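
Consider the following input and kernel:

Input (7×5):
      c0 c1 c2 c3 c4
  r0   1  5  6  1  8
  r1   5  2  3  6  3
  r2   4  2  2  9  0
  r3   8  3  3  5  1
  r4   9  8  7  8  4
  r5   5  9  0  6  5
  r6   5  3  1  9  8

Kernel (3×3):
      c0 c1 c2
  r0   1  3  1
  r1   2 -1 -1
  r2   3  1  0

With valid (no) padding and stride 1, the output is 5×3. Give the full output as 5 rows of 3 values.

Output[0,0]: The receptive field on the input at this output position is [1 5 6 / 5 2 3 / 4 2 2]. Elementwise product with the kernel and sum: 1·1 + 5·3 + 6·1 + 5·2 + 2·-1 + 3·-1 + 4·3 + 2·1.

41 27 29
45 22 33
57 46 58
47 45 27
59 59 36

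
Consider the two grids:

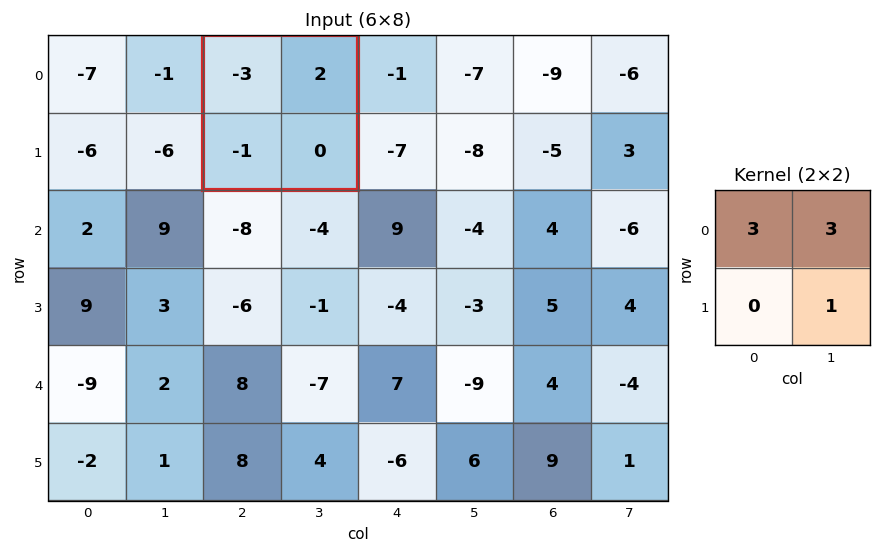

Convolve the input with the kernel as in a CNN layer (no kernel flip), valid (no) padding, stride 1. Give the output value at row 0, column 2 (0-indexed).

The receptive field on the input at this output position is [-3 2 / -1 0]. Elementwise product with the kernel and sum: -3·3 + 2·3 + 0·1.

-3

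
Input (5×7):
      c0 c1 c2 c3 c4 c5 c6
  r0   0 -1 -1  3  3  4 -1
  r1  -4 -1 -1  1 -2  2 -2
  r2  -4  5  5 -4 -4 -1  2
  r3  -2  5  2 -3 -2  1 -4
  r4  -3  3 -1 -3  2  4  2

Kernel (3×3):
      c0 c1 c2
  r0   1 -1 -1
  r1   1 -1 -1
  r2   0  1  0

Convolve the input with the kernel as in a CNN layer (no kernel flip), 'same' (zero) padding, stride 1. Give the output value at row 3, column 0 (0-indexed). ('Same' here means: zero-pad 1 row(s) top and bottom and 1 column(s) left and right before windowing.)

The receptive field on the zero-padded input at this output position is [0 -4 5 / 0 -2 5 / 0 -3 3]. Elementwise product with the kernel and sum: 0·1 + -4·-1 + 5·-1 + 0·1 + -2·-1 + 5·-1 + -3·1.

-7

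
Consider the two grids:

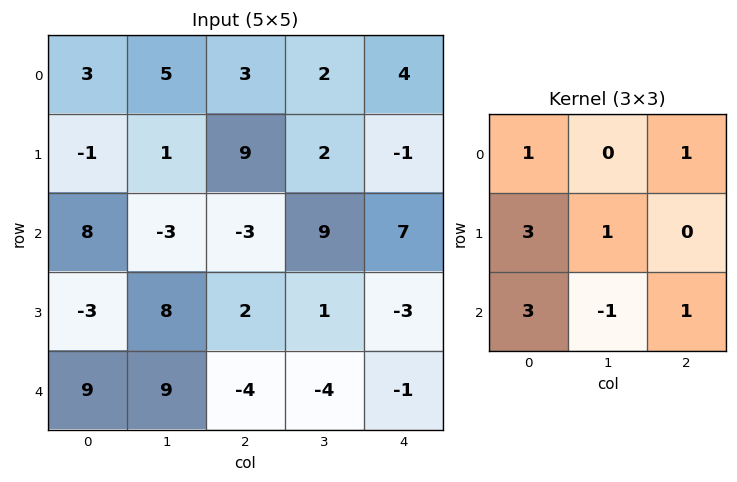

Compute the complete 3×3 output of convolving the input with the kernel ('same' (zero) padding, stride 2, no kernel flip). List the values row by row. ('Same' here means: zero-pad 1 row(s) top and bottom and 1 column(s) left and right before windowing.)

Output[0,0]: The receptive field on the zero-padded input at this output position is [0 0 0 / 0 3 5 / 0 -1 1]. Elementwise product with the kernel and sum: 0·1 + 0·1 + 0·3 + 3·1 + 0·3 + -1·-1 + 1·1.

5 14 17
20 14 42
17 32 -12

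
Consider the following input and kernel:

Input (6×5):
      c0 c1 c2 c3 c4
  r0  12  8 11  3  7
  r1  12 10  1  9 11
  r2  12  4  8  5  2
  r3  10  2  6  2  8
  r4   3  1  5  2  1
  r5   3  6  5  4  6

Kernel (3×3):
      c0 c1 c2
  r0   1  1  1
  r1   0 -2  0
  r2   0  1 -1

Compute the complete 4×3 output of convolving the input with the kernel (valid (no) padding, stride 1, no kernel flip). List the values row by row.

Output[0,0]: The receptive field on the input at this output position is [12 8 11 / 12 10 1 / 12 4 8]. Elementwise product with the kernel and sum: 12·1 + 8·1 + 11·1 + 10·-2 + 4·1 + 8·-1.

7 23 6
11 8 5
16 8 12
17 1 10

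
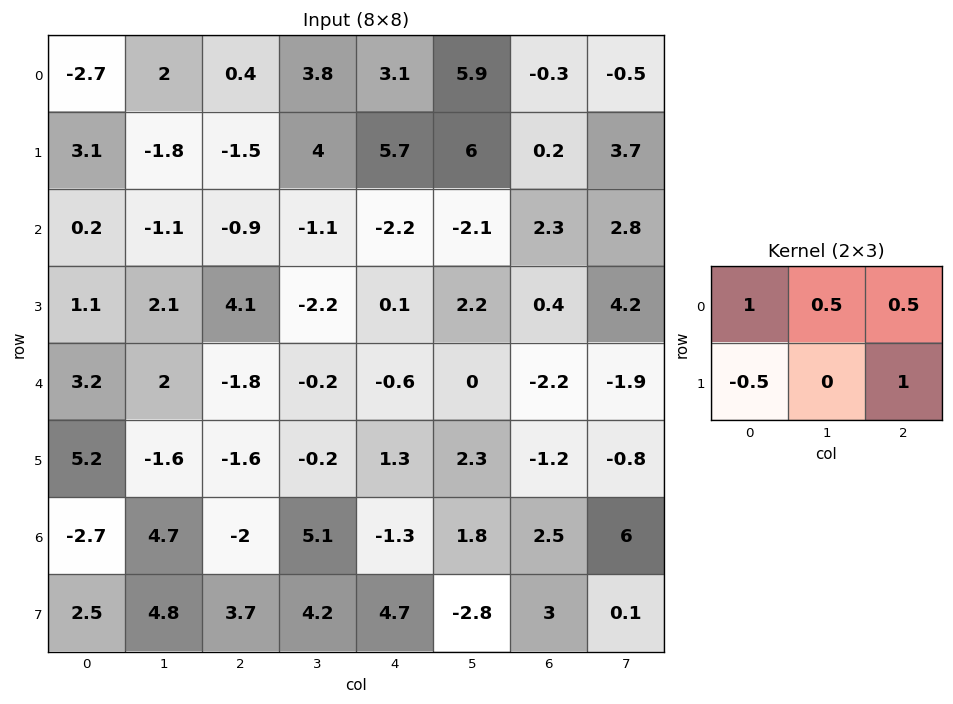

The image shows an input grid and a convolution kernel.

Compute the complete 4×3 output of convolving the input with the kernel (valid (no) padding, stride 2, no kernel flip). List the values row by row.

-4.55 10.3 3.25
2.75 -4.5 -1.75
-0.9 -0.1 -3.55
1.1 2.75 1.5

Output[0,0]: The receptive field on the input at this output position is [-2.7 2 0.4 / 3.1 -1.8 -1.5]. Elementwise product with the kernel and sum: -2.7·1 + 2·0.5 + 0.4·0.5 + 3.1·-0.5 + -1.5·1.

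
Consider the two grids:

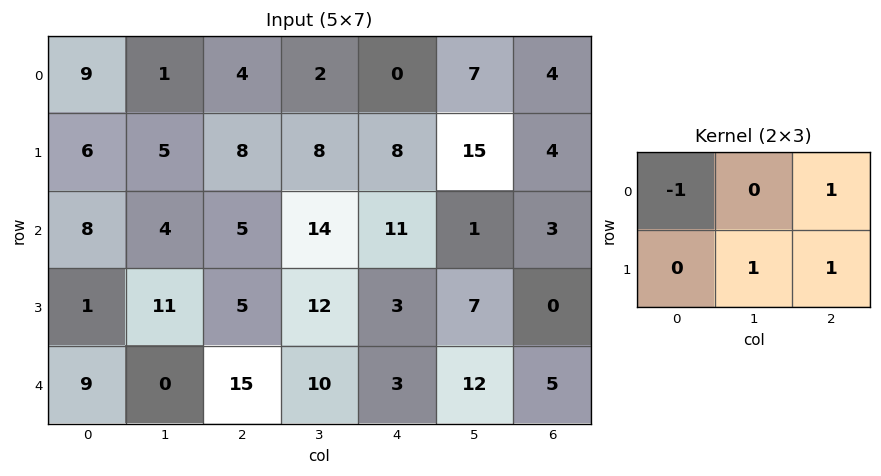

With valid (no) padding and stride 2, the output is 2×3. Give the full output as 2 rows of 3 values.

Output[0,0]: The receptive field on the input at this output position is [9 1 4 / 6 5 8]. Elementwise product with the kernel and sum: 9·-1 + 4·1 + 5·1 + 8·1.

8 12 23
13 21 -1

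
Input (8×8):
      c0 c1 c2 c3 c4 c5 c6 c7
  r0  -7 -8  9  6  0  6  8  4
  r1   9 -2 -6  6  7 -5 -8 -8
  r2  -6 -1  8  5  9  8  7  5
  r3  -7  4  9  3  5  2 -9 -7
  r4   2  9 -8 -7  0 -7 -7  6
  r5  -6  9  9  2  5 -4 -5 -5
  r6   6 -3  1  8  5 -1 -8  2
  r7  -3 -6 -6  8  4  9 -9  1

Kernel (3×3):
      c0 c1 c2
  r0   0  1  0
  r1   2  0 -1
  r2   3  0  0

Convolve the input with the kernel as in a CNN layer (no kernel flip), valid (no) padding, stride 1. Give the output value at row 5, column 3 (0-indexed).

The receptive field on the input at this output position is [2 5 -4 / 8 5 -1 / 8 4 9]. Elementwise product with the kernel and sum: 5·1 + 8·2 + -1·-1 + 8·3.

46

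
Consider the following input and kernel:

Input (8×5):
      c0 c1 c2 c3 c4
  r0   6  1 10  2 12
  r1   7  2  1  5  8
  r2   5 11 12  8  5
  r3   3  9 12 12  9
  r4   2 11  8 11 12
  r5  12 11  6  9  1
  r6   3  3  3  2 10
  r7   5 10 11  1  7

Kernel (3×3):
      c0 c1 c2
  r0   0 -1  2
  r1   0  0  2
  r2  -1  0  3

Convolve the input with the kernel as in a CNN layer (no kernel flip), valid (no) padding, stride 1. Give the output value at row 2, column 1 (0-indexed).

50

The receptive field on the input at this output position is [11 12 8 / 9 12 12 / 11 8 11]. Elementwise product with the kernel and sum: 12·-1 + 8·2 + 12·2 + 11·-1 + 11·3.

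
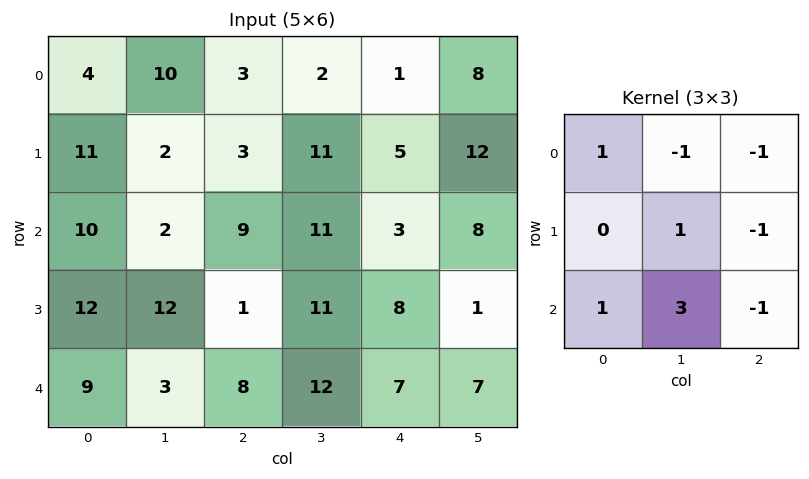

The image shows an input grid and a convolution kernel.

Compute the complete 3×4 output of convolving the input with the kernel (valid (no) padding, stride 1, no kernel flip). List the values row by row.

-3 15 45 -2
46 -10 21 23
20 -13 35 33

Output[0,0]: The receptive field on the input at this output position is [4 10 3 / 11 2 3 / 10 2 9]. Elementwise product with the kernel and sum: 4·1 + 10·-1 + 3·-1 + 2·1 + 3·-1 + 10·1 + 2·3 + 9·-1.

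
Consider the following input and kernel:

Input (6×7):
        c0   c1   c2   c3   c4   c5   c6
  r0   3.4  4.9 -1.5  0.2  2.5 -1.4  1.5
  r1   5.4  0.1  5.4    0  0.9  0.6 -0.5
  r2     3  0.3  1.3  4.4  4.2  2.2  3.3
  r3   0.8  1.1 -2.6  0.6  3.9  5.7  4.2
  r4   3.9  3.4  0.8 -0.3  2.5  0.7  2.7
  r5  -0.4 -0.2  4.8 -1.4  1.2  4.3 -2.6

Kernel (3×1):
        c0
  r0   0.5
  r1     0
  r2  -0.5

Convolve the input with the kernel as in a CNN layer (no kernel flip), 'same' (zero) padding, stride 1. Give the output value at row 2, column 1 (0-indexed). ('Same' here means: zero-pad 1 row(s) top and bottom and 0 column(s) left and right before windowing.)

-0.5

The receptive field on the zero-padded input at this output position is [0.1 / 0.3 / 1.1]. Elementwise product with the kernel and sum: 0.1·0.5 + 1.1·-0.5.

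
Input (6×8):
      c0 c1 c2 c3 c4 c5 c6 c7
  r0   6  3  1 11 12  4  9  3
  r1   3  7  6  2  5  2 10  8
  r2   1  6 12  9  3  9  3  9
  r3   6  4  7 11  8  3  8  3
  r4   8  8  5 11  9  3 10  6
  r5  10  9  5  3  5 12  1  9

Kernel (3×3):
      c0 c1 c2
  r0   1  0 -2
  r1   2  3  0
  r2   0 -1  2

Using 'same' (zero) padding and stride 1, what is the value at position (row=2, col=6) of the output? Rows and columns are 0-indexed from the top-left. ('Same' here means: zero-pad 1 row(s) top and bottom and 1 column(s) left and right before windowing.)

11

The receptive field on the zero-padded input at this output position is [2 10 8 / 9 3 9 / 3 8 3]. Elementwise product with the kernel and sum: 2·1 + 8·-2 + 9·2 + 3·3 + 8·-1 + 3·2.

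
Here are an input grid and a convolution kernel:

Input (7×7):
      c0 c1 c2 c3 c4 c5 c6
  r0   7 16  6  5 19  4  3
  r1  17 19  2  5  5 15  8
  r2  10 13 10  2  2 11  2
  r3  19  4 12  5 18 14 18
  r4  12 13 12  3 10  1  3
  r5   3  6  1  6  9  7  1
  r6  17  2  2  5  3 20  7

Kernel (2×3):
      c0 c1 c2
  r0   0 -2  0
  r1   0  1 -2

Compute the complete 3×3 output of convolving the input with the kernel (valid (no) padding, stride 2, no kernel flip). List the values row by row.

Output[0,0]: The receptive field on the input at this output position is [7 16 6 / 17 19 2]. Elementwise product with the kernel and sum: 16·-2 + 19·1 + 2·-2.

-17 -15 -9
-46 -35 -44
-22 -18 3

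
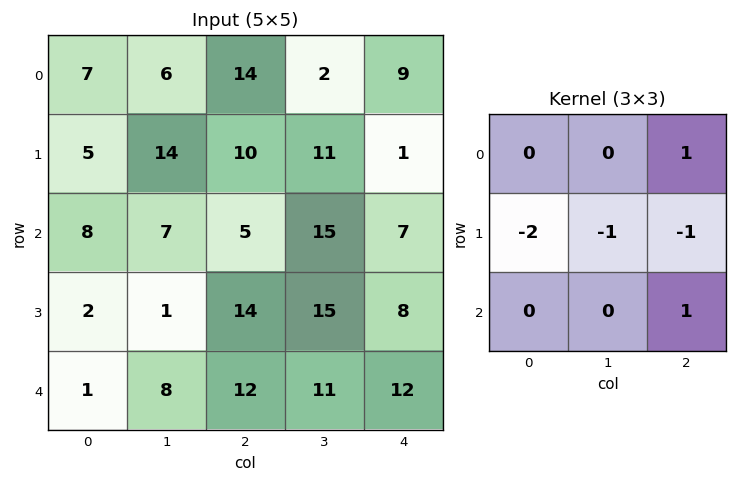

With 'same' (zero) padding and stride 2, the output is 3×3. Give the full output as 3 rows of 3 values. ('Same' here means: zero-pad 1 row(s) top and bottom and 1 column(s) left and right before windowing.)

Output[0,0]: The receptive field on the zero-padded input at this output position is [0 0 0 / 0 7 6 / 0 5 14]. Elementwise product with the kernel and sum: 0·1 + 0·-2 + 7·-1 + 6·-1 + 14·1.
Output[0,1]: The receptive field on the zero-padded input at this output position is [0 0 0 / 6 14 2 / 14 10 11]. Elementwise product with the kernel and sum: 0·1 + 6·-2 + 14·-1 + 2·-1 + 11·1.

1 -17 -13
0 -8 -37
-8 -24 -34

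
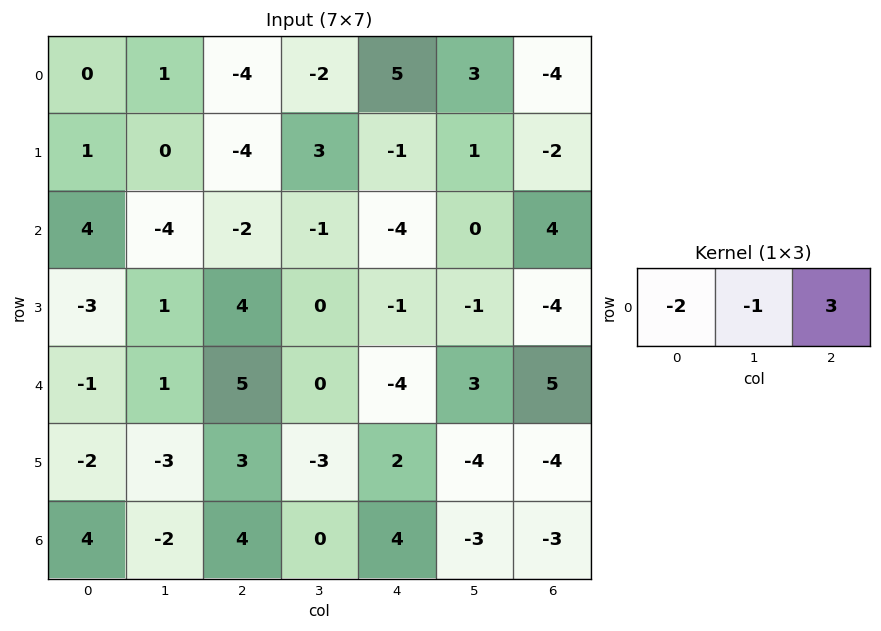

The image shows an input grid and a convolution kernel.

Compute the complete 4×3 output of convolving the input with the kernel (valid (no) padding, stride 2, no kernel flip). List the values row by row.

-13 25 -25
-10 -7 20
16 -22 20
6 4 -14

Output[0,0]: The receptive field on the input at this output position is [0 1 -4]. Elementwise product with the kernel and sum: 0·-2 + 1·-1 + -4·3.
Output[0,1]: The receptive field on the input at this output position is [-4 -2 5]. Elementwise product with the kernel and sum: -4·-2 + -2·-1 + 5·3.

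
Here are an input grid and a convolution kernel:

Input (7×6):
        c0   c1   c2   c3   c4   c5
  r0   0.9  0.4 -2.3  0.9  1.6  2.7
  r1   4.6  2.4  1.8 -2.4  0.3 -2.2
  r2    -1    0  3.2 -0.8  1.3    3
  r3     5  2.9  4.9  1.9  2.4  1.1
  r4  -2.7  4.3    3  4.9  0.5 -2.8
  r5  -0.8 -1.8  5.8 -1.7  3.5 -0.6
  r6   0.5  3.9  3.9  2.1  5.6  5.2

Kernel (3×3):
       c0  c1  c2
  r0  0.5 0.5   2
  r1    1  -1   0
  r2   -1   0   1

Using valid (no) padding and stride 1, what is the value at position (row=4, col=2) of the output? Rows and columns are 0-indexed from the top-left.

The receptive field on the input at this output position is [3 4.9 0.5 / 5.8 -1.7 3.5 / 3.9 2.1 5.6]. Elementwise product with the kernel and sum: 3·0.5 + 4.9·0.5 + 0.5·2 + 5.8·1 + -1.7·-1 + 3.9·-1 + 5.6·1.

14.15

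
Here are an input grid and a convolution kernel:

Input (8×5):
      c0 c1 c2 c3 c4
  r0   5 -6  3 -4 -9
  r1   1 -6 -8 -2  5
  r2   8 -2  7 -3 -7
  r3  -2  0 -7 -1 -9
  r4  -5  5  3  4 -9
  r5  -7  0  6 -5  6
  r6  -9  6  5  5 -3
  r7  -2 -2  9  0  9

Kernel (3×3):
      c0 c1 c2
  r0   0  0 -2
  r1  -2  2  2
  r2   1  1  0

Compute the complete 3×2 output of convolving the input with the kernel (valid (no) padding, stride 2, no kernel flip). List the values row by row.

-30 44
-24 15
17 18

Output[0,0]: The receptive field on the input at this output position is [5 -6 3 / 1 -6 -8 / 8 -2 7]. Elementwise product with the kernel and sum: 3·-2 + 1·-2 + -6·2 + -8·2 + 8·1 + -2·1.
Output[0,1]: The receptive field on the input at this output position is [3 -4 -9 / -8 -2 5 / 7 -3 -7]. Elementwise product with the kernel and sum: -9·-2 + -8·-2 + -2·2 + 5·2 + 7·1 + -3·1.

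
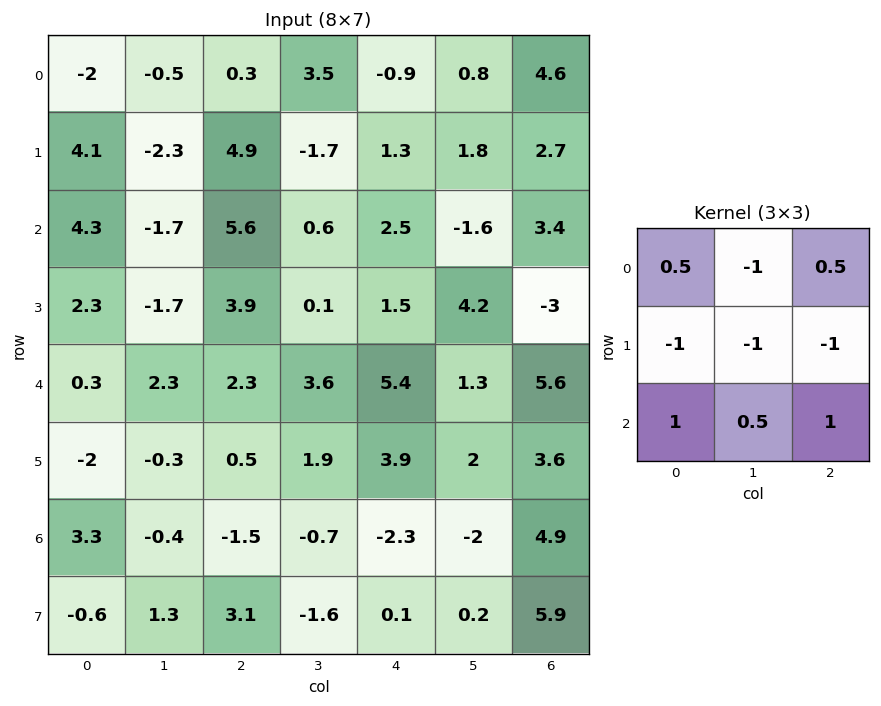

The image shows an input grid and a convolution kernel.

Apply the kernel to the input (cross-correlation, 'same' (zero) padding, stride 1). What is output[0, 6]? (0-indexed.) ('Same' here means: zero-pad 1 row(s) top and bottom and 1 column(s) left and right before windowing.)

The receptive field on the zero-padded input at this output position is [0 0 0 / 0.8 4.6 0 / 1.8 2.7 0]. Elementwise product with the kernel and sum: 0·0.5 + 0·-1 + 0·0.5 + 0.8·-1 + 4.6·-1 + 0·-1 + 1.8·1 + 2.7·0.5 + 0·1.

-2.25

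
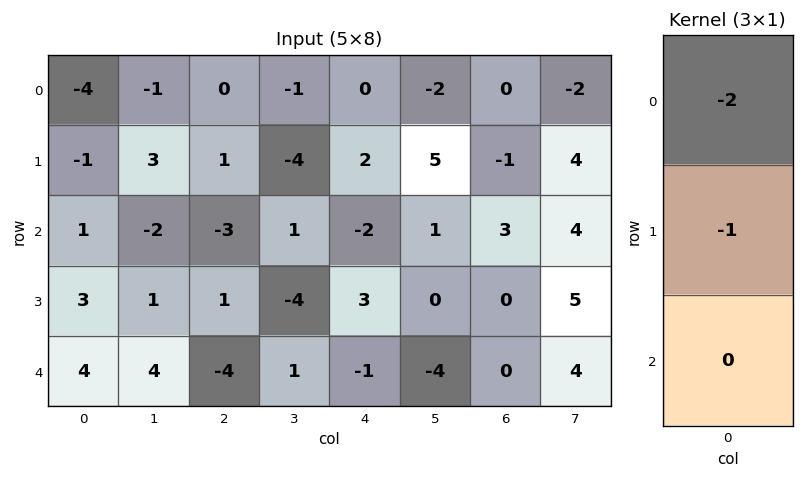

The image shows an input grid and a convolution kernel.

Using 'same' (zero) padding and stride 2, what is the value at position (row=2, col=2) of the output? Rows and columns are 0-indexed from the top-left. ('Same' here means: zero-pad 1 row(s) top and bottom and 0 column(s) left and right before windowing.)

-5

The receptive field on the zero-padded input at this output position is [3 / -1 / 0]. Elementwise product with the kernel and sum: 3·-2 + -1·-1.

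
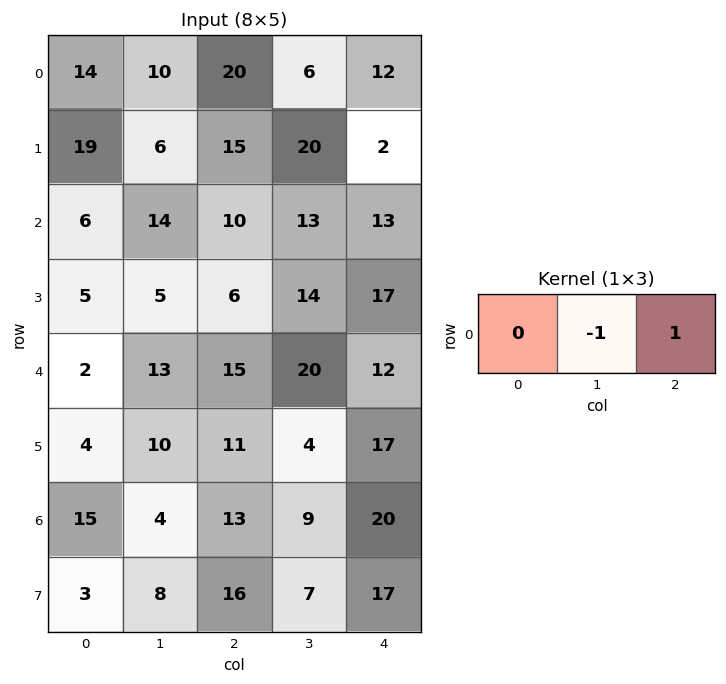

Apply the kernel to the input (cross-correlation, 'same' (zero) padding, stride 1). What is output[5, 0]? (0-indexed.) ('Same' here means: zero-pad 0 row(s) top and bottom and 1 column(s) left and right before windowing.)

6

The receptive field on the zero-padded input at this output position is [0 4 10]. Elementwise product with the kernel and sum: 4·-1 + 10·1.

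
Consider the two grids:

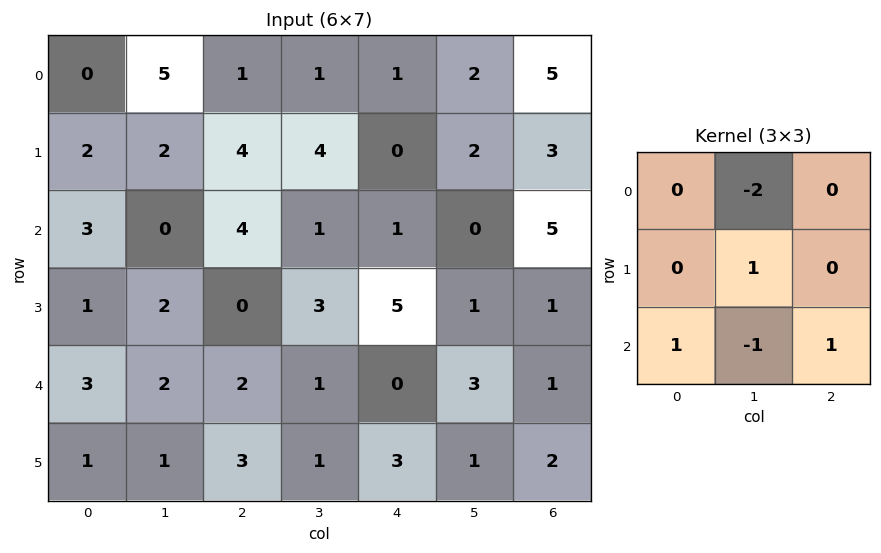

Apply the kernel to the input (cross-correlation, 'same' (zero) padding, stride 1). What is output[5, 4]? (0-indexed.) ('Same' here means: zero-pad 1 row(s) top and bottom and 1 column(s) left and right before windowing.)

3

The receptive field on the zero-padded input at this output position is [1 0 3 / 1 3 1 / 0 0 0]. Elementwise product with the kernel and sum: 0·-2 + 3·1 + 0·1 + 0·-1 + 0·1.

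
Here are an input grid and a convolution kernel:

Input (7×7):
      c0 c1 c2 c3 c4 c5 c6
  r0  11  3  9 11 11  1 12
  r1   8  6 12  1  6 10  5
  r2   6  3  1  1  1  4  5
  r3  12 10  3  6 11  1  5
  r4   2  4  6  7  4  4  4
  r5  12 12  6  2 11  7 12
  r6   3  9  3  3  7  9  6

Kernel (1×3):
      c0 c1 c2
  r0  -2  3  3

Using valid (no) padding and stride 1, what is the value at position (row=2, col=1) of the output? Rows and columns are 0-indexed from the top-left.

The receptive field on the input at this output position is [3 1 1]. Elementwise product with the kernel and sum: 3·-2 + 1·3 + 1·3.

0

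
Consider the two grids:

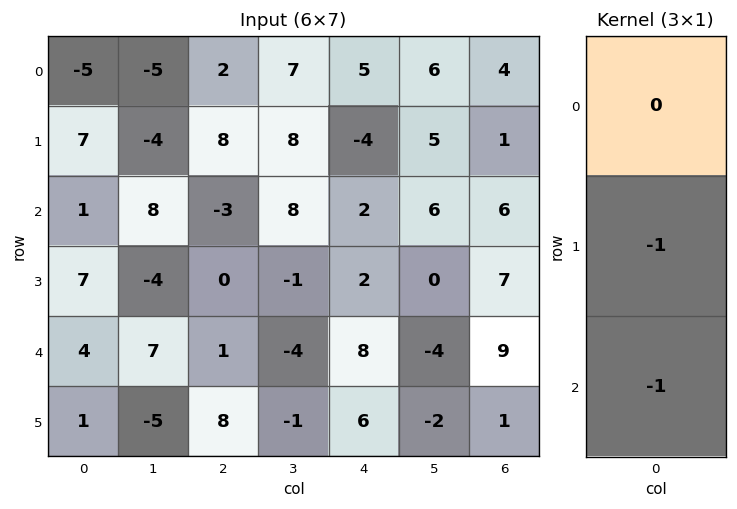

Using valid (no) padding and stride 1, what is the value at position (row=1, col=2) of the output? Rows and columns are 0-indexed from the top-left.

3

The receptive field on the input at this output position is [8 / -3 / 0]. Elementwise product with the kernel and sum: -3·-1 + 0·-1.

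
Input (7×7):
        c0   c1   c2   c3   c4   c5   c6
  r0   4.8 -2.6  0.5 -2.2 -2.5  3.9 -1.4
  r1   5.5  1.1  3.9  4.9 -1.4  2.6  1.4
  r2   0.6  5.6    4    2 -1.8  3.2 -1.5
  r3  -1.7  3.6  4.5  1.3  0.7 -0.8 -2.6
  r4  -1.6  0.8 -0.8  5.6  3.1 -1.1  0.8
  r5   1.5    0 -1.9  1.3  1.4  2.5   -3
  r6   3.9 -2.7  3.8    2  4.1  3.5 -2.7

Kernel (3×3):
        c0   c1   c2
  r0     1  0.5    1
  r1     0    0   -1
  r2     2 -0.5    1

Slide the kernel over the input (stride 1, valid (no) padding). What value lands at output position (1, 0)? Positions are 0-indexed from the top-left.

5.25

The receptive field on the input at this output position is [5.5 1.1 3.9 / 0.6 5.6 4 / -1.7 3.6 4.5]. Elementwise product with the kernel and sum: 5.5·1 + 1.1·0.5 + 3.9·1 + 4·-1 + -1.7·2 + 3.6·-0.5 + 4.5·1.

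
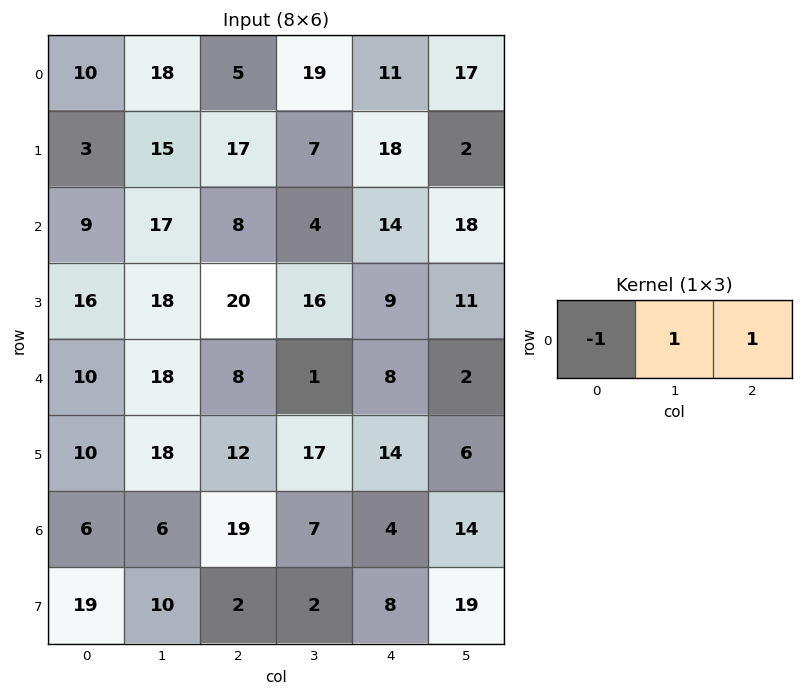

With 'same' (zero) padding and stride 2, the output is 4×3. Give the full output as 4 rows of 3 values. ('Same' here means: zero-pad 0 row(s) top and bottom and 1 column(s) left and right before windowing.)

28 6 9
26 -5 28
28 -9 9
12 20 11

Output[0,0]: The receptive field on the zero-padded input at this output position is [0 10 18]. Elementwise product with the kernel and sum: 0·-1 + 10·1 + 18·1.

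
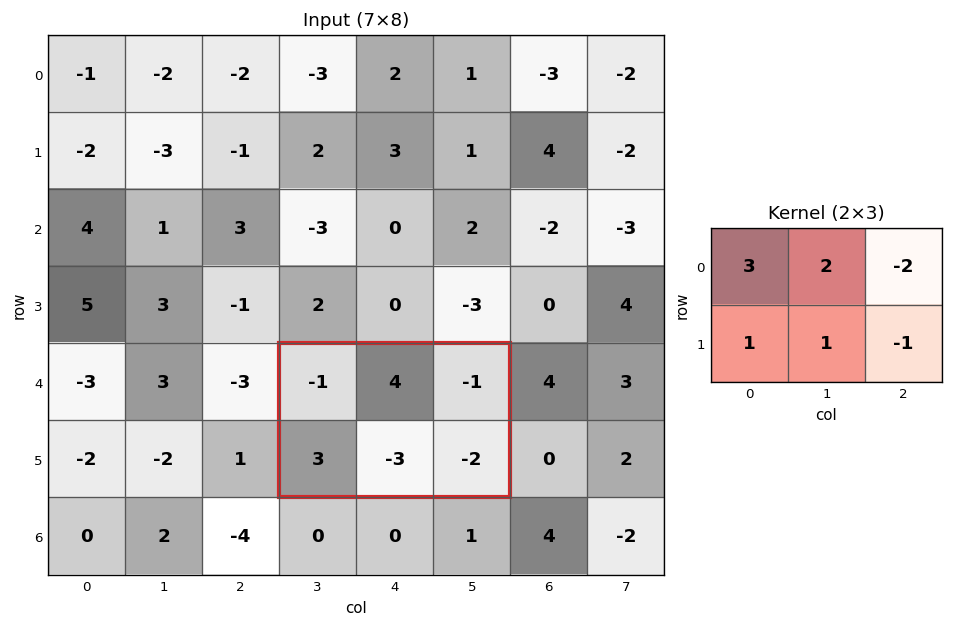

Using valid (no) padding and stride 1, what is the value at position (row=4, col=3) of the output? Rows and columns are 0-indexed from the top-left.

9

The receptive field on the input at this output position is [-1 4 -1 / 3 -3 -2]. Elementwise product with the kernel and sum: -1·3 + 4·2 + -1·-2 + 3·1 + -3·1 + -2·-1.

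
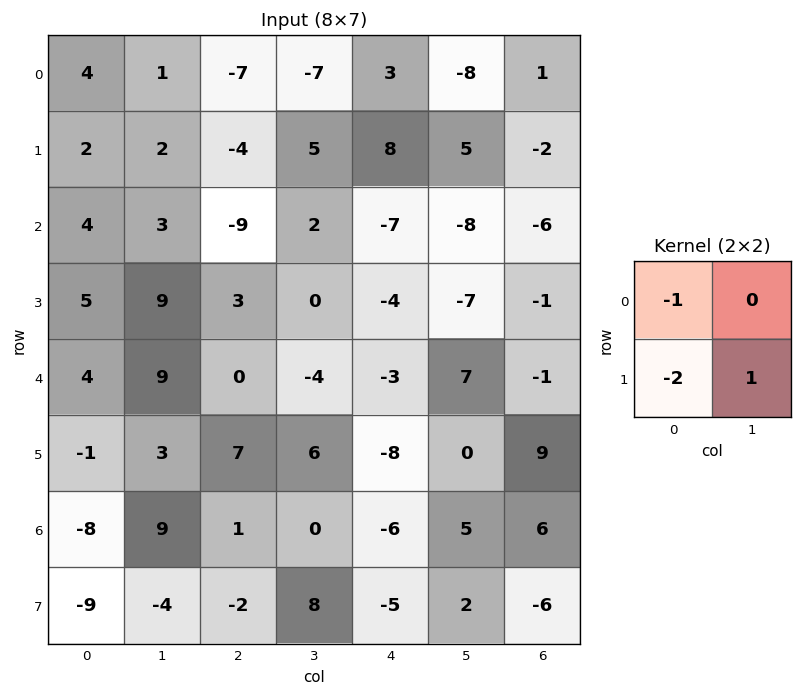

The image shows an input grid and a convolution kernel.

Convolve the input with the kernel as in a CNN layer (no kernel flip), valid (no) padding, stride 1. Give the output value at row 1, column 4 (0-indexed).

-2

The receptive field on the input at this output position is [8 5 / -7 -8]. Elementwise product with the kernel and sum: 8·-1 + -7·-2 + -8·1.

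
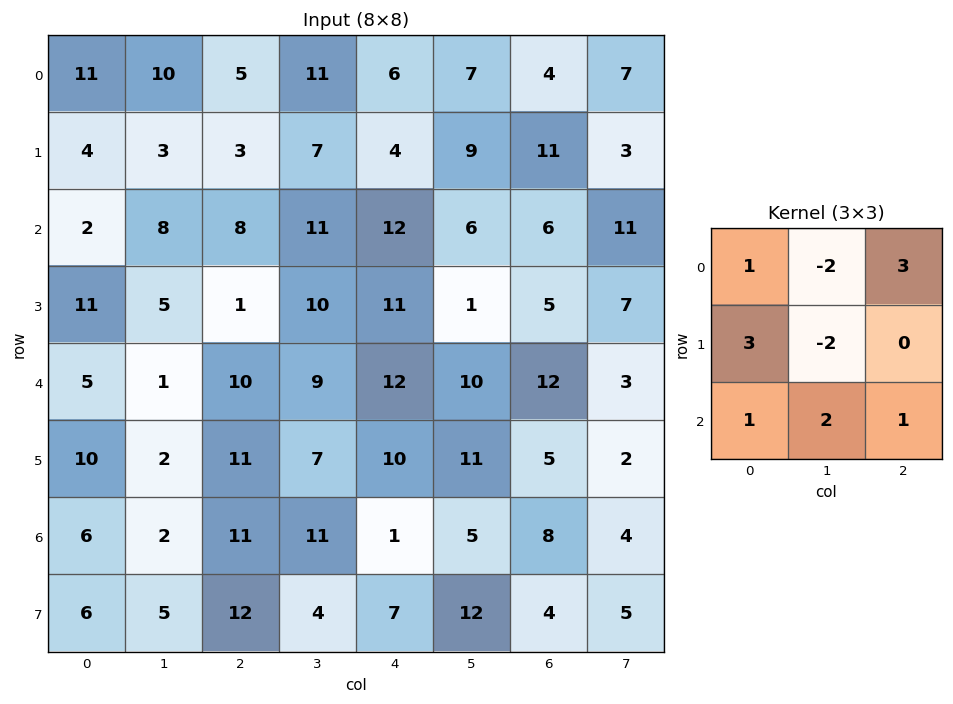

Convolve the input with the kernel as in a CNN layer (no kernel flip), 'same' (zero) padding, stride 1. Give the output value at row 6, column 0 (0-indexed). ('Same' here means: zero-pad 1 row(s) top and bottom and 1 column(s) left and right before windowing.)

-9

The receptive field on the zero-padded input at this output position is [0 10 2 / 0 6 2 / 0 6 5]. Elementwise product with the kernel and sum: 0·1 + 10·-2 + 2·3 + 0·3 + 6·-2 + 0·1 + 6·2 + 5·1.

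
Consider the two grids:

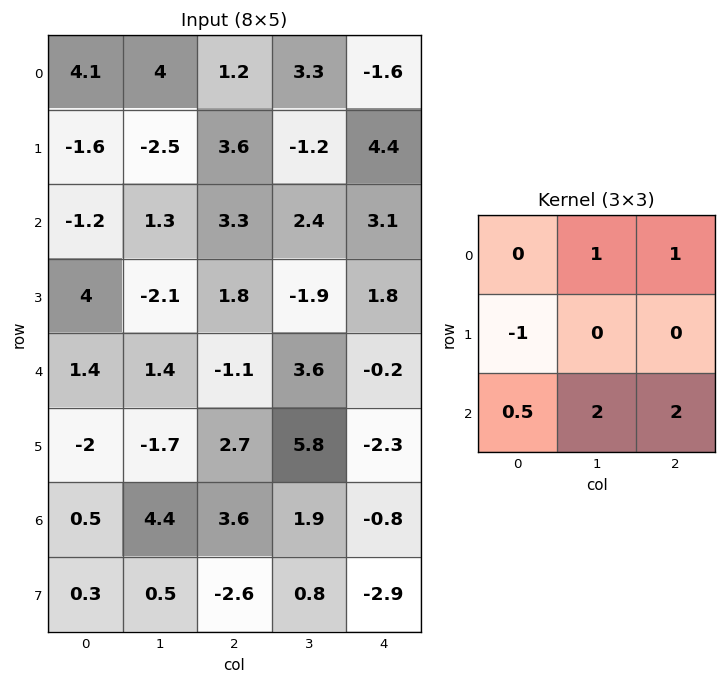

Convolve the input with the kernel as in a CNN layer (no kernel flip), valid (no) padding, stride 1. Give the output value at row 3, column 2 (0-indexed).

The receptive field on the input at this output position is [1.8 -1.9 1.8 / -1.1 3.6 -0.2 / 2.7 5.8 -2.3]. Elementwise product with the kernel and sum: -1.9·1 + 1.8·1 + -1.1·-1 + 2.7·0.5 + 5.8·2 + -2.3·2.

9.35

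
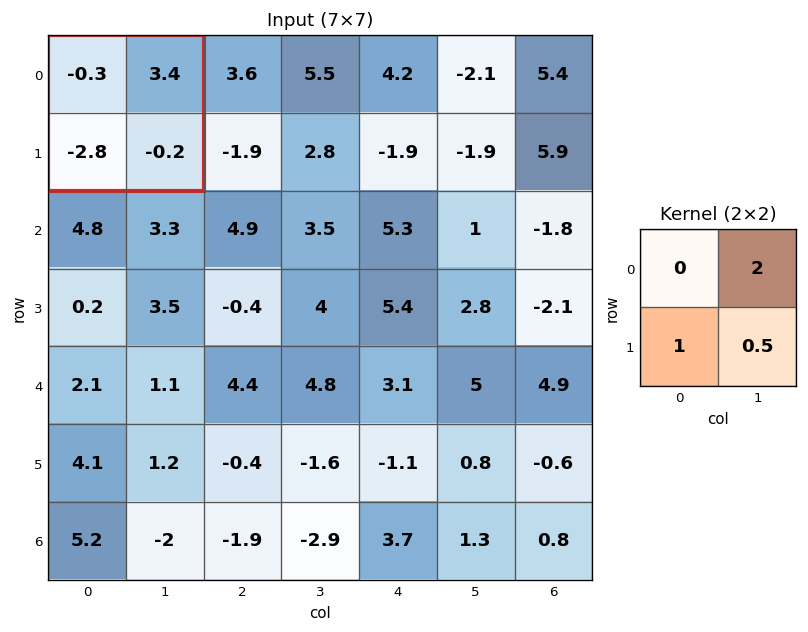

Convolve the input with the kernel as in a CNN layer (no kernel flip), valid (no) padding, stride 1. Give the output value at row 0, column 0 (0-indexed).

The receptive field on the input at this output position is [-0.3 3.4 / -2.8 -0.2]. Elementwise product with the kernel and sum: 3.4·2 + -2.8·1 + -0.2·0.5.

3.9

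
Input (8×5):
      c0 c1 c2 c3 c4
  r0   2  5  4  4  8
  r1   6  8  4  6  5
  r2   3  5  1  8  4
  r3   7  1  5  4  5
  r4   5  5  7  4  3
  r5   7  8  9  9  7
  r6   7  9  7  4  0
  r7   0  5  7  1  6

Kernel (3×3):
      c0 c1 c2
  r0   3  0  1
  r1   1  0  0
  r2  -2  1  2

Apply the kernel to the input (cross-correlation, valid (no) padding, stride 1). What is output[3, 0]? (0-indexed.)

43

The receptive field on the input at this output position is [7 1 5 / 5 5 7 / 7 8 9]. Elementwise product with the kernel and sum: 7·3 + 5·1 + 5·1 + 7·-2 + 8·1 + 9·2.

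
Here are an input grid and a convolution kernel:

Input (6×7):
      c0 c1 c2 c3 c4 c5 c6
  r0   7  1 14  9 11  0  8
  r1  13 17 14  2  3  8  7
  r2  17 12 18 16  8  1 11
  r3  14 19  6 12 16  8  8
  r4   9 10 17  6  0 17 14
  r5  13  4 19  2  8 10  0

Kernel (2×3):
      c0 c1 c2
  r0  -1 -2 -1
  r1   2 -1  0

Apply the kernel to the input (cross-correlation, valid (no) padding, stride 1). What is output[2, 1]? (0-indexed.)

-32

The receptive field on the input at this output position is [12 18 16 / 19 6 12]. Elementwise product with the kernel and sum: 12·-1 + 18·-2 + 16·-1 + 19·2 + 6·-1.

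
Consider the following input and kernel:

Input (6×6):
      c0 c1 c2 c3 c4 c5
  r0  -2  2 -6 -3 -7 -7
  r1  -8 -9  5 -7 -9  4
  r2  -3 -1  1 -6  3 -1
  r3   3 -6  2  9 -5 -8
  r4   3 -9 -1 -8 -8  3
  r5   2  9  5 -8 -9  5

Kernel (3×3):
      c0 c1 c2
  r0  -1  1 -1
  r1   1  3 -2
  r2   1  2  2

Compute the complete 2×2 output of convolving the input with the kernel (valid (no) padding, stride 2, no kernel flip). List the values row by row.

-38 7
-35 -4

Output[0,0]: The receptive field on the input at this output position is [-2 2 -6 / -8 -9 5 / -3 -1 1]. Elementwise product with the kernel and sum: -2·-1 + 2·1 + -6·-1 + -8·1 + -9·3 + 5·-2 + -3·1 + -1·2 + 1·2.
Output[0,1]: The receptive field on the input at this output position is [-6 -3 -7 / 5 -7 -9 / 1 -6 3]. Elementwise product with the kernel and sum: -6·-1 + -3·1 + -7·-1 + 5·1 + -7·3 + -9·-2 + 1·1 + -6·2 + 3·2.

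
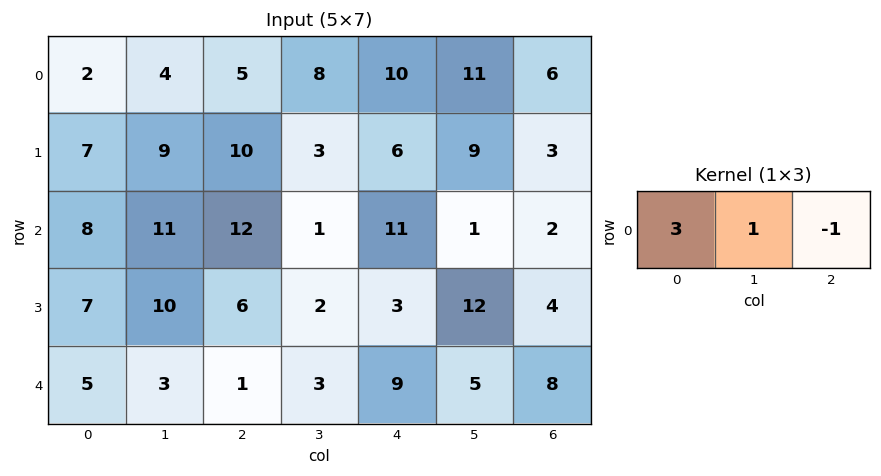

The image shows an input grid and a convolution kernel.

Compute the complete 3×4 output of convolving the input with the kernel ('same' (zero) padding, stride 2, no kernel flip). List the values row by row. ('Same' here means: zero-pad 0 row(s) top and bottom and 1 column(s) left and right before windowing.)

-2 9 23 39
-3 44 13 5
2 7 13 23

Output[0,0]: The receptive field on the zero-padded input at this output position is [0 2 4]. Elementwise product with the kernel and sum: 0·3 + 2·1 + 4·-1.
Output[0,1]: The receptive field on the zero-padded input at this output position is [4 5 8]. Elementwise product with the kernel and sum: 4·3 + 5·1 + 8·-1.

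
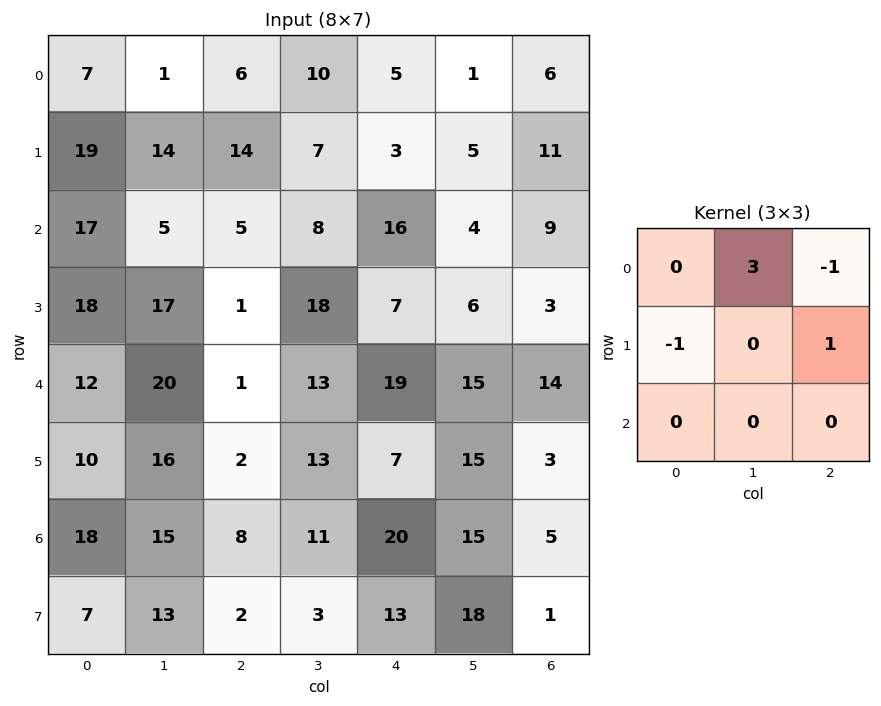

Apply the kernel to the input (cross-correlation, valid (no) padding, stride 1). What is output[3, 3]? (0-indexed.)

The receptive field on the input at this output position is [18 7 6 / 13 19 15 / 13 7 15]. Elementwise product with the kernel and sum: 7·3 + 6·-1 + 13·-1 + 15·1.

17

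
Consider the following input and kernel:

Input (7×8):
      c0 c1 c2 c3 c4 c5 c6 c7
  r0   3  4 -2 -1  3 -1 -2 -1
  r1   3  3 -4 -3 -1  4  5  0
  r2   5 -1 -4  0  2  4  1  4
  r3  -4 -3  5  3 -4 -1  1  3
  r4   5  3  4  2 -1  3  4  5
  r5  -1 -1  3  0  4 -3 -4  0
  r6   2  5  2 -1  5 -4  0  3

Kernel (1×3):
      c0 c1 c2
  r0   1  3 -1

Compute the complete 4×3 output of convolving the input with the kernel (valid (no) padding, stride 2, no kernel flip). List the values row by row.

Output[0,0]: The receptive field on the input at this output position is [3 4 -2]. Elementwise product with the kernel and sum: 3·1 + 4·3 + -2·-1.
Output[0,1]: The receptive field on the input at this output position is [-2 -1 3]. Elementwise product with the kernel and sum: -2·1 + -1·3 + 3·-1.

17 -8 2
6 -6 13
10 11 4
15 -6 -7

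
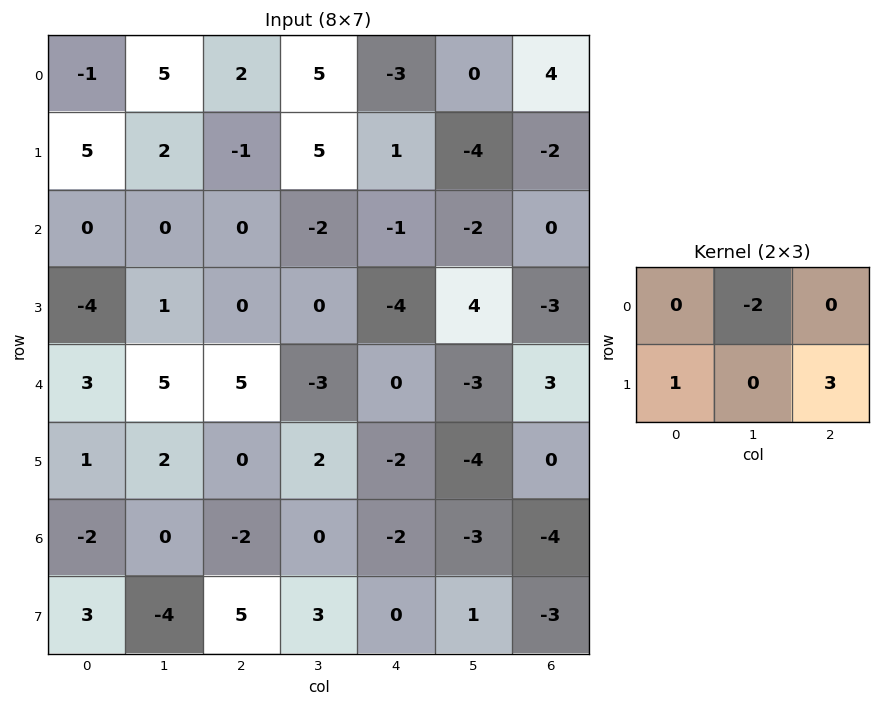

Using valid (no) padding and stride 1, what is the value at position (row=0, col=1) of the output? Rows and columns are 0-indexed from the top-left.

The receptive field on the input at this output position is [5 2 5 / 2 -1 5]. Elementwise product with the kernel and sum: 2·-2 + 2·1 + 5·3.

13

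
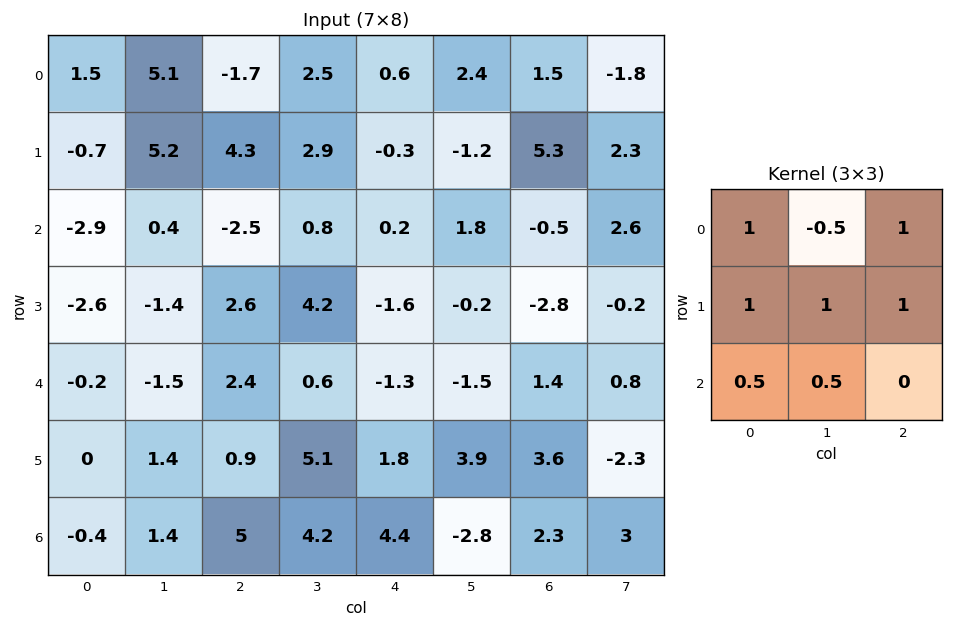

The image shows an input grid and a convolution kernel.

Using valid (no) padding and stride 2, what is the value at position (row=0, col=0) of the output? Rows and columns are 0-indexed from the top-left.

The receptive field on the input at this output position is [1.5 5.1 -1.7 / -0.7 5.2 4.3 / -2.9 0.4 -2.5]. Elementwise product with the kernel and sum: 1.5·1 + 5.1·-0.5 + -1.7·1 + -0.7·1 + 5.2·1 + 4.3·1 + -2.9·0.5 + 0.4·0.5.

4.8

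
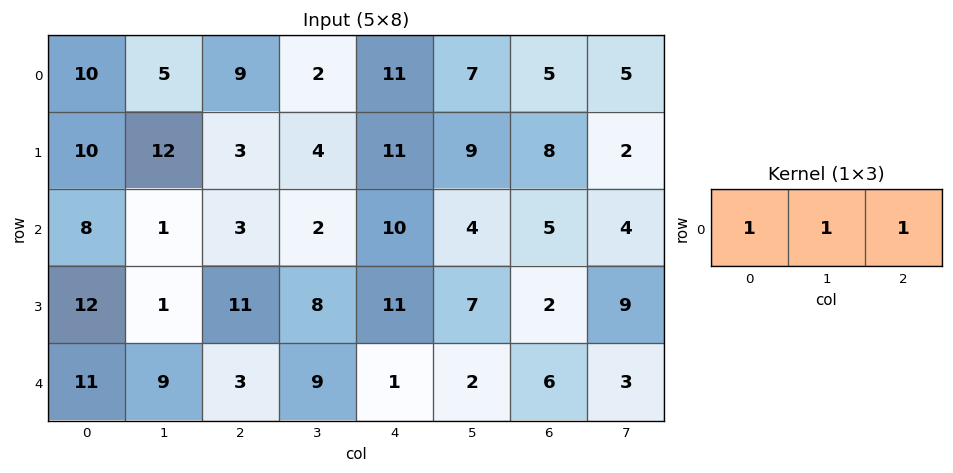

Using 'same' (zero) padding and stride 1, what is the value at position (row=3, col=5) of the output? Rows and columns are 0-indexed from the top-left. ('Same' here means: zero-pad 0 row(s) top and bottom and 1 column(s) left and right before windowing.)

20

The receptive field on the zero-padded input at this output position is [11 7 2]. Elementwise product with the kernel and sum: 11·1 + 7·1 + 2·1.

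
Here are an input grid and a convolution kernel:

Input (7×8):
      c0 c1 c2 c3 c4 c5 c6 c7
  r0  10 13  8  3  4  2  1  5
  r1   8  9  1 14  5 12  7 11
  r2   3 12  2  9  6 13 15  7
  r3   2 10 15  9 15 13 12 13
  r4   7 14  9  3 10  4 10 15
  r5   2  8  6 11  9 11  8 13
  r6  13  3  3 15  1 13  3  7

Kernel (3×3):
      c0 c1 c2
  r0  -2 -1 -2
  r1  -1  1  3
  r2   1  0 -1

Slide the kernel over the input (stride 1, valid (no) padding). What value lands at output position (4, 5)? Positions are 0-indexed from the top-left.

-6

The receptive field on the input at this output position is [4 10 15 / 11 8 13 / 13 3 7]. Elementwise product with the kernel and sum: 4·-2 + 10·-1 + 15·-2 + 11·-1 + 8·1 + 13·3 + 13·1 + 7·-1.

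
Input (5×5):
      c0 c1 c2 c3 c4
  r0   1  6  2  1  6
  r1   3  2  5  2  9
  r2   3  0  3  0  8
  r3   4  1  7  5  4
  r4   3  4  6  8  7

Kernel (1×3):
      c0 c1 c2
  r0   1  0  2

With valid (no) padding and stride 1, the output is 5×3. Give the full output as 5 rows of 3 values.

Output[0,0]: The receptive field on the input at this output position is [1 6 2]. Elementwise product with the kernel and sum: 1·1 + 2·2.

5 8 14
13 6 23
9 0 19
18 11 15
15 20 20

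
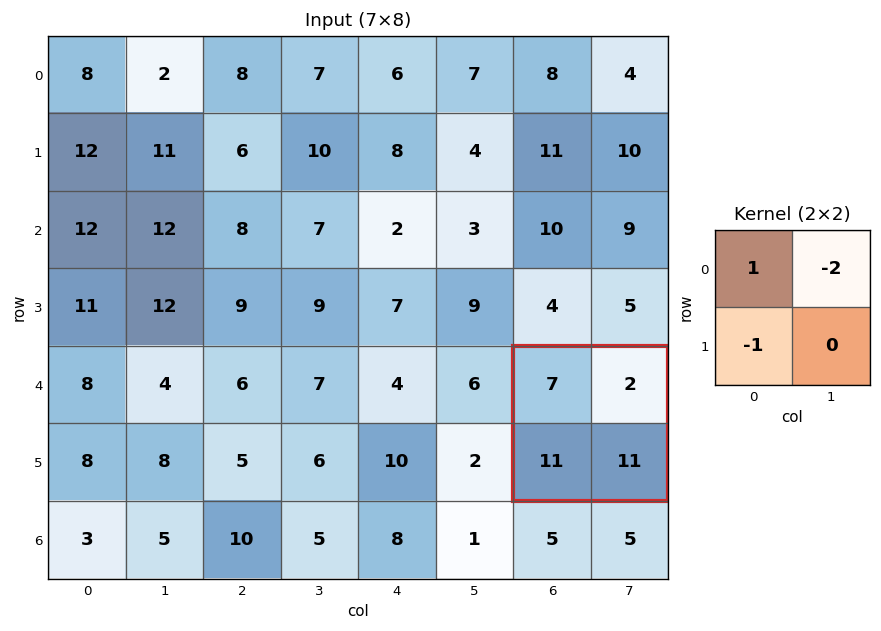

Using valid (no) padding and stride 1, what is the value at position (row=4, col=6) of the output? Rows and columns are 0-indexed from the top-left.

The receptive field on the input at this output position is [7 2 / 11 11]. Elementwise product with the kernel and sum: 7·1 + 2·-2 + 11·-1.

-8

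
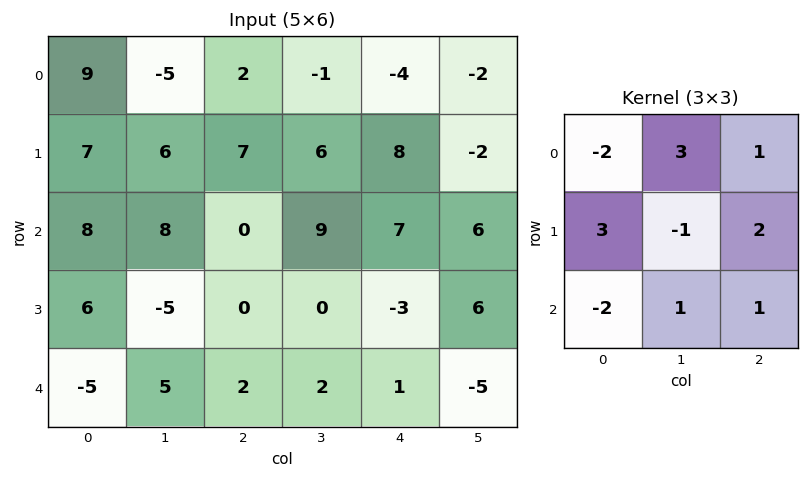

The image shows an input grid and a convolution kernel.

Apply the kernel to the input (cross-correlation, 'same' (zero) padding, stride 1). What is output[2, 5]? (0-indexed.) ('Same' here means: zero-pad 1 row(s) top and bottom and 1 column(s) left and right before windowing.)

5

The receptive field on the zero-padded input at this output position is [8 -2 0 / 7 6 0 / -3 6 0]. Elementwise product with the kernel and sum: 8·-2 + -2·3 + 0·1 + 7·3 + 6·-1 + 0·2 + -3·-2 + 6·1 + 0·1.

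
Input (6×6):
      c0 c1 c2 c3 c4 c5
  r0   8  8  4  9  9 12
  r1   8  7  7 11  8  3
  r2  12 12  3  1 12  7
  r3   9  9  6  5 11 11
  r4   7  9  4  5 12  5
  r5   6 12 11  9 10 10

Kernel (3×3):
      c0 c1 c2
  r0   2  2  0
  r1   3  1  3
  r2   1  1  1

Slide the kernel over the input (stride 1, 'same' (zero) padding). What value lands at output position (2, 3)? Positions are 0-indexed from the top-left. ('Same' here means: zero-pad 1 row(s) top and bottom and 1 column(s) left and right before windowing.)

104

The receptive field on the zero-padded input at this output position is [7 11 8 / 3 1 12 / 6 5 11]. Elementwise product with the kernel and sum: 7·2 + 11·2 + 3·3 + 1·1 + 12·3 + 6·1 + 5·1 + 11·1.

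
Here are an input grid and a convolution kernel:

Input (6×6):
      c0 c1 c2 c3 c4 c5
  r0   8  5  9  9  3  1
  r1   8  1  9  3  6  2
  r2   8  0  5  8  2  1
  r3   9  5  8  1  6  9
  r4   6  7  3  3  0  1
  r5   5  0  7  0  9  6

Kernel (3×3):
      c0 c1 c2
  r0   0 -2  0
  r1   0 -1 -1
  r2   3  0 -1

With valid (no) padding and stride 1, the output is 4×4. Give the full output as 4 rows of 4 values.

-1 -38 -14 9
12 -17 2 -21
2 -1 -14 -11
-12 -22 7 -19

Output[0,0]: The receptive field on the input at this output position is [8 5 9 / 8 1 9 / 8 0 5]. Elementwise product with the kernel and sum: 5·-2 + 1·-1 + 9·-1 + 8·3 + 5·-1.
Output[0,1]: The receptive field on the input at this output position is [5 9 9 / 1 9 3 / 0 5 8]. Elementwise product with the kernel and sum: 9·-2 + 9·-1 + 3·-1 + 0·3 + 8·-1.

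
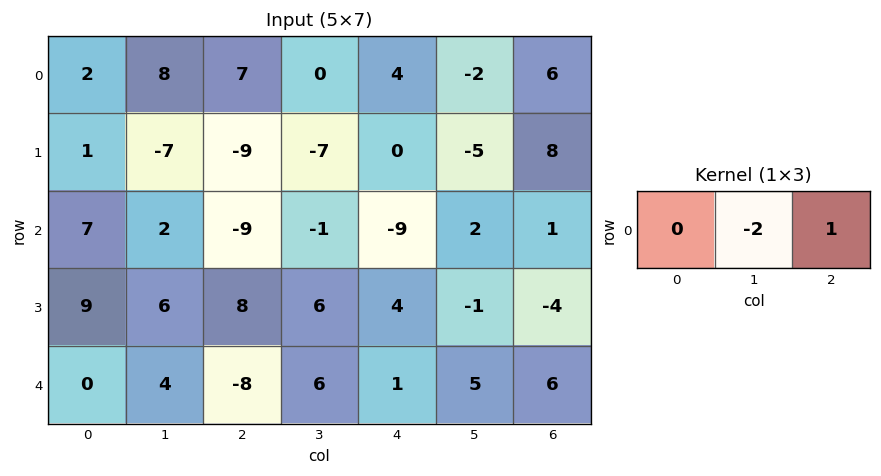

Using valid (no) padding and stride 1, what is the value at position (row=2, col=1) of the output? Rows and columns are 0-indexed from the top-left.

The receptive field on the input at this output position is [2 -9 -1]. Elementwise product with the kernel and sum: -9·-2 + -1·1.

17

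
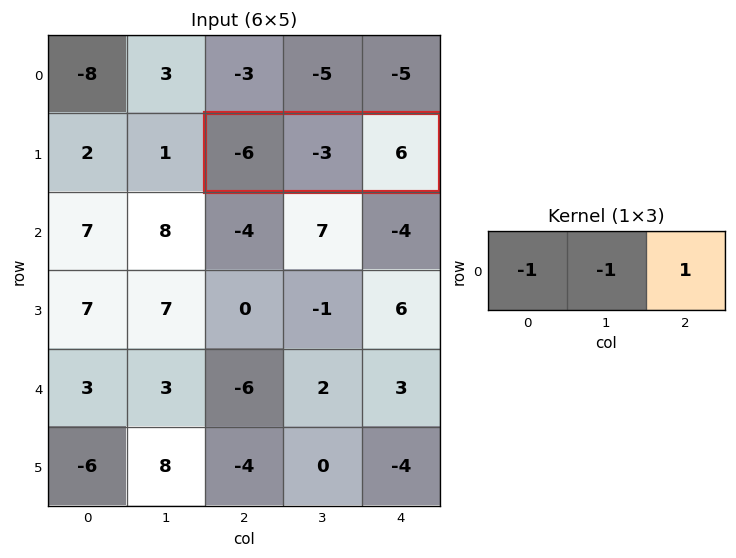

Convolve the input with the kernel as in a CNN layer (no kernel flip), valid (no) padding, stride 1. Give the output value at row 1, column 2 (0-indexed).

15

The receptive field on the input at this output position is [-6 -3 6]. Elementwise product with the kernel and sum: -6·-1 + -3·-1 + 6·1.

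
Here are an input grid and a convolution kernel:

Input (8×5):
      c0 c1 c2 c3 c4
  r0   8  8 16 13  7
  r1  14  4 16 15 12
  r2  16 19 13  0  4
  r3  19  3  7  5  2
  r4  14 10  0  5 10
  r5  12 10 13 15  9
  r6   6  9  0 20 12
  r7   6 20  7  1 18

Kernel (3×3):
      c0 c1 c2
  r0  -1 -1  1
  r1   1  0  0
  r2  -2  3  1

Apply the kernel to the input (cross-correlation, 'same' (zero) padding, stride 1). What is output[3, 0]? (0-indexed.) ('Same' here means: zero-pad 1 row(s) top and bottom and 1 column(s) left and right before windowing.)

The receptive field on the zero-padded input at this output position is [0 16 19 / 0 19 3 / 0 14 10]. Elementwise product with the kernel and sum: 0·-1 + 16·-1 + 19·1 + 0·1 + 0·-2 + 14·3 + 10·1.

55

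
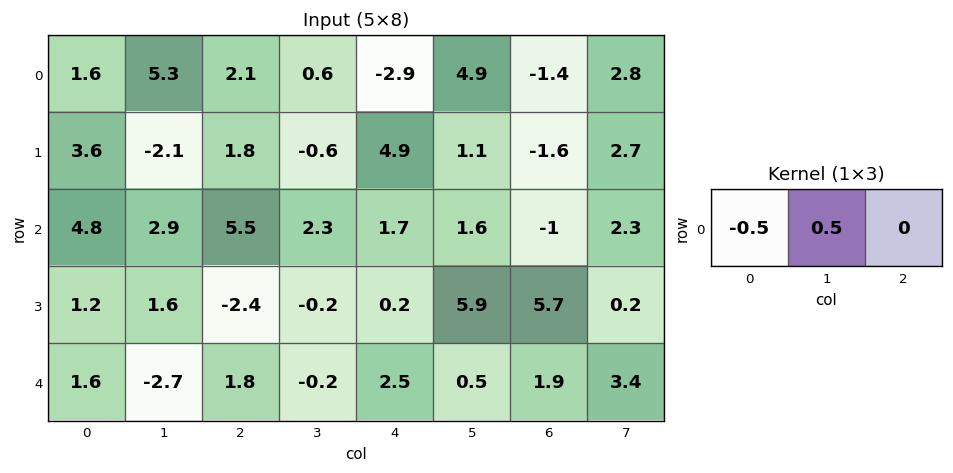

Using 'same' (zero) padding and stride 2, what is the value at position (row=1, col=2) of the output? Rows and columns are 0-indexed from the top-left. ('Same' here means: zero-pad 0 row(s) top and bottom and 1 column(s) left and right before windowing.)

-0.3

The receptive field on the zero-padded input at this output position is [2.3 1.7 1.6]. Elementwise product with the kernel and sum: 2.3·-0.5 + 1.7·0.5.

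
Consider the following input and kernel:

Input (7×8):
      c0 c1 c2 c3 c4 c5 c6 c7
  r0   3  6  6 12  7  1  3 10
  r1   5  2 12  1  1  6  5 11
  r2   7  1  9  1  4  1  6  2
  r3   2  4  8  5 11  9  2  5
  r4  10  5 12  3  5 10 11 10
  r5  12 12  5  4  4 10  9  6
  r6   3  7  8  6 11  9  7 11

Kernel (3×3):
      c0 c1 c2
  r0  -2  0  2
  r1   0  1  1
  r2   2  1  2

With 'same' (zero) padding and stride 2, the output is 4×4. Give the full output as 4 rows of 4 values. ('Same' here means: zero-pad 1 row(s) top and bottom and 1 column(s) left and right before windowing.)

18 36 23 52
22 34 54 48
59 54 55 54
34 -2 32 10

Output[0,0]: The receptive field on the zero-padded input at this output position is [0 0 0 / 0 3 6 / 0 5 2]. Elementwise product with the kernel and sum: 0·-2 + 0·2 + 3·1 + 6·1 + 0·2 + 5·1 + 2·2.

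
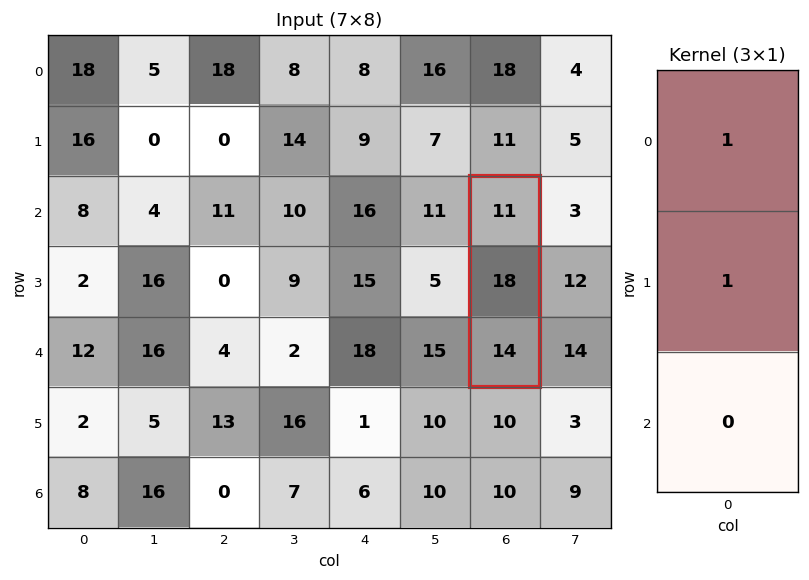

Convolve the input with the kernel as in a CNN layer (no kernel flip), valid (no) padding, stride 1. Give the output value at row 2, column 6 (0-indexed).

The receptive field on the input at this output position is [11 / 18 / 14]. Elementwise product with the kernel and sum: 11·1 + 18·1.

29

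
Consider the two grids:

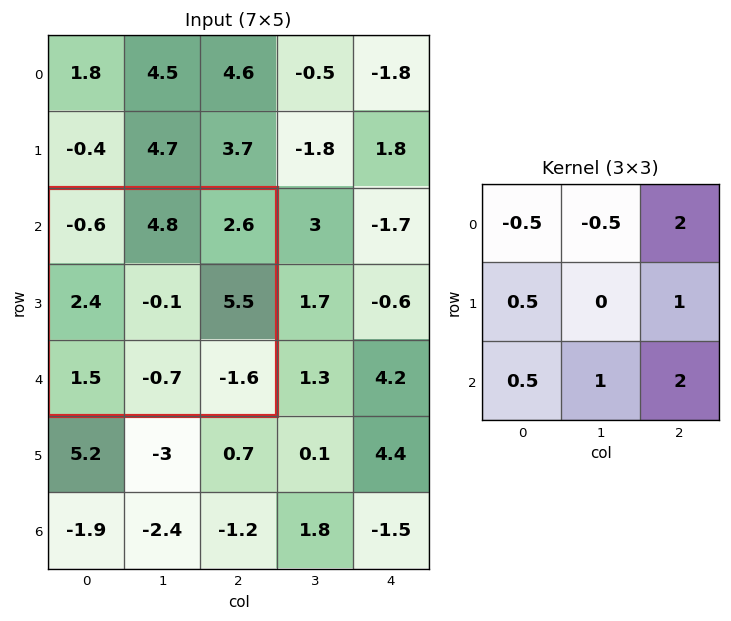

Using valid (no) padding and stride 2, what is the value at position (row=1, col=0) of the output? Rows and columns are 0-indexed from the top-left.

6.65

The receptive field on the input at this output position is [-0.6 4.8 2.6 / 2.4 -0.1 5.5 / 1.5 -0.7 -1.6]. Elementwise product with the kernel and sum: -0.6·-0.5 + 4.8·-0.5 + 2.6·2 + 2.4·0.5 + 5.5·1 + 1.5·0.5 + -0.7·1 + -1.6·2.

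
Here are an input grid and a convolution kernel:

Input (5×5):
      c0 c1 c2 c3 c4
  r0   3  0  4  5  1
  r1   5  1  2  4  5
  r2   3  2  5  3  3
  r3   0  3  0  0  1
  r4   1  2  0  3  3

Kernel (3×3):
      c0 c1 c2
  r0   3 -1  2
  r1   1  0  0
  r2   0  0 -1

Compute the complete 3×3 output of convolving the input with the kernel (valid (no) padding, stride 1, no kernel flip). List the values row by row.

Output[0,0]: The receptive field on the input at this output position is [3 0 4 / 5 1 2 / 3 2 5]. Elementwise product with the kernel and sum: 3·3 + 0·-1 + 4·2 + 5·1 + 5·-1.
Output[0,1]: The receptive field on the input at this output position is [0 4 5 / 1 2 4 / 2 5 3]. Elementwise product with the kernel and sum: 0·3 + 4·-1 + 5·2 + 1·1 + 3·-1.

17 4 8
21 11 16
17 7 15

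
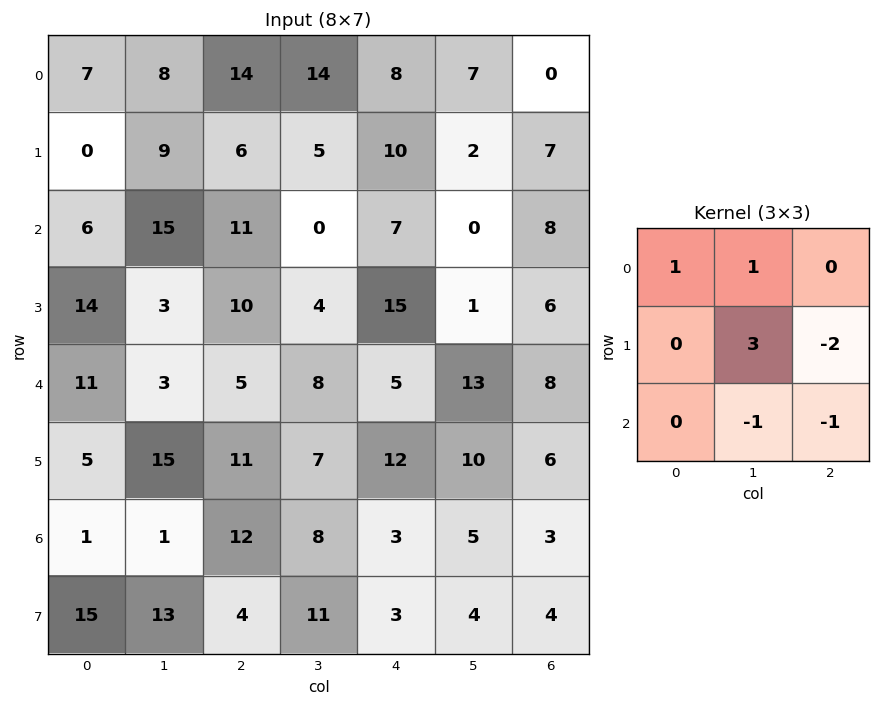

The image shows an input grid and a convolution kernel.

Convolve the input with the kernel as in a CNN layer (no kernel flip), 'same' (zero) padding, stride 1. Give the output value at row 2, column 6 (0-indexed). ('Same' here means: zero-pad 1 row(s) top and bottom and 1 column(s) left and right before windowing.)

27

The receptive field on the zero-padded input at this output position is [2 7 0 / 0 8 0 / 1 6 0]. Elementwise product with the kernel and sum: 2·1 + 7·1 + 8·3 + 0·-2 + 6·-1 + 0·-1.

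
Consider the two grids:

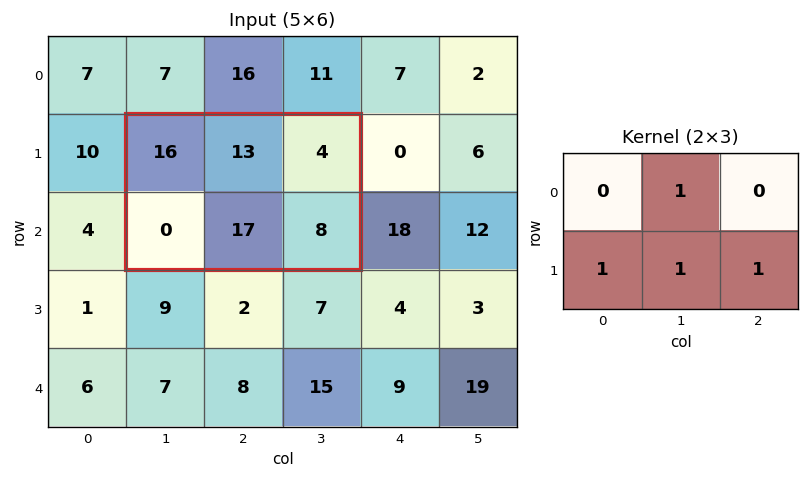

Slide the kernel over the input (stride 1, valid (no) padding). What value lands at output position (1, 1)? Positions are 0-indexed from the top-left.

38

The receptive field on the input at this output position is [16 13 4 / 0 17 8]. Elementwise product with the kernel and sum: 13·1 + 0·1 + 17·1 + 8·1.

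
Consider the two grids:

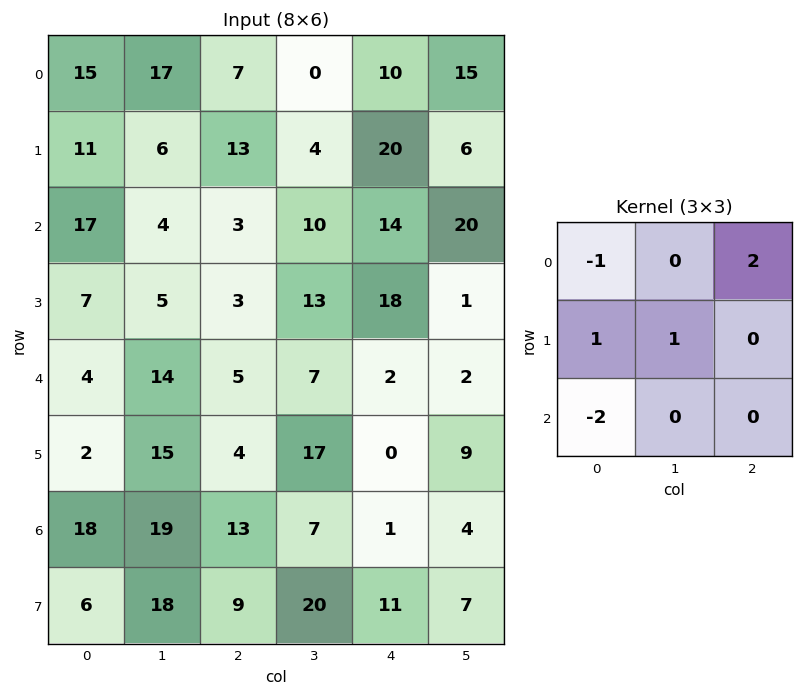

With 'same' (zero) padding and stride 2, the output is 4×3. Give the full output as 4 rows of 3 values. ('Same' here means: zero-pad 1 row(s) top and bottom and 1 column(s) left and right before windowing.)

Output[0,0]: The receptive field on the zero-padded input at this output position is [0 0 0 / 0 15 17 / 0 11 6]. Elementwise product with the kernel and sum: 0·-1 + 0·2 + 0·1 + 15·1 + 0·-2.
Output[0,1]: The receptive field on the zero-padded input at this output position is [0 0 0 / 17 7 0 / 6 13 4]. Elementwise product with the kernel and sum: 0·-1 + 0·2 + 17·1 + 7·1 + 6·-2.

15 12 2
29 -1 6
14 10 -36
48 15 -31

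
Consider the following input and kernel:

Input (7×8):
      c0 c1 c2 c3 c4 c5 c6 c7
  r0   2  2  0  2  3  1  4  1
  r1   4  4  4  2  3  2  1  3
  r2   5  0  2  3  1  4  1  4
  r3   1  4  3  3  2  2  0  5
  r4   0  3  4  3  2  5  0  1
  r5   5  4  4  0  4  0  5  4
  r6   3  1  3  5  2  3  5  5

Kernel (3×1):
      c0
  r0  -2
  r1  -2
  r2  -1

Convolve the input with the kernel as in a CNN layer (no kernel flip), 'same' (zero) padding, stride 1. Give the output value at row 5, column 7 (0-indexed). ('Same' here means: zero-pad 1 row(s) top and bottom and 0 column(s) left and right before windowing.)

The receptive field on the zero-padded input at this output position is [1 / 4 / 5]. Elementwise product with the kernel and sum: 1·-2 + 4·-2 + 5·-1.

-15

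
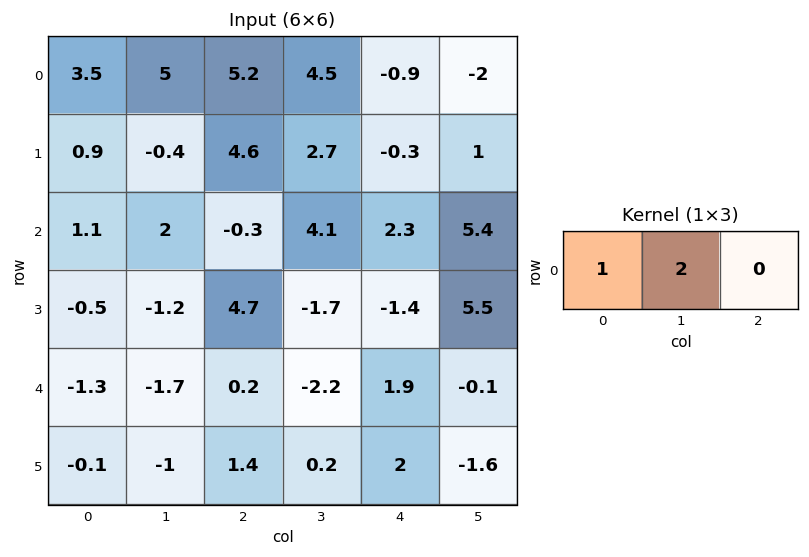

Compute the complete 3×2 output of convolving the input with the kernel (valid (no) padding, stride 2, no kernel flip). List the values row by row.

13.5 14.2
5.1 7.9
-4.7 -4.2

Output[0,0]: The receptive field on the input at this output position is [3.5 5 5.2]. Elementwise product with the kernel and sum: 3.5·1 + 5·2.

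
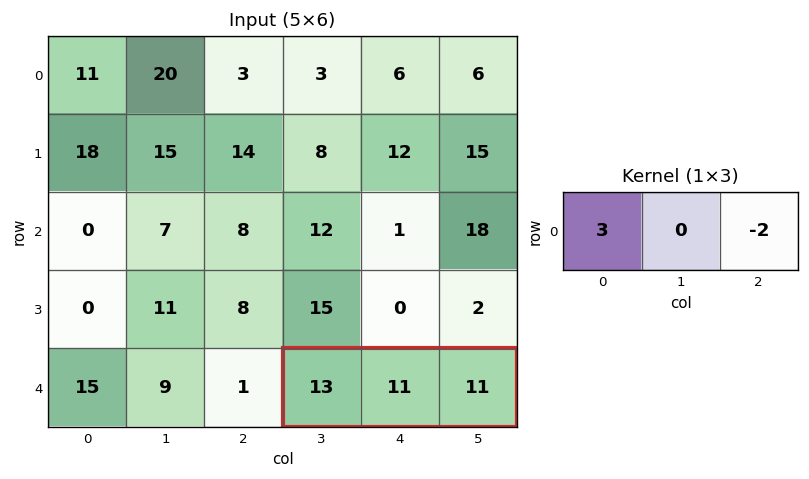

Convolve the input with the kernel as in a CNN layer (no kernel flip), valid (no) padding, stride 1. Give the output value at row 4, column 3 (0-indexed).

17

The receptive field on the input at this output position is [13 11 11]. Elementwise product with the kernel and sum: 13·3 + 11·-2.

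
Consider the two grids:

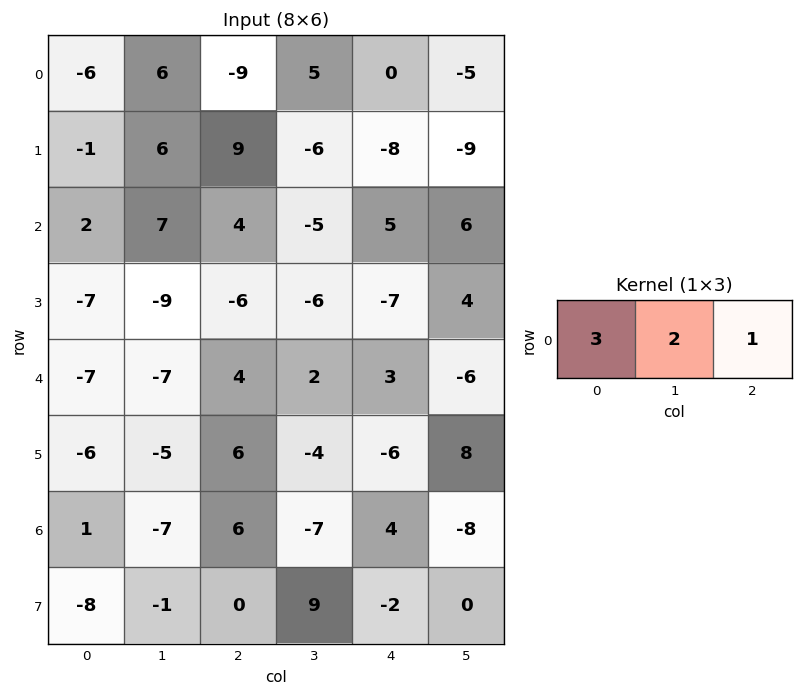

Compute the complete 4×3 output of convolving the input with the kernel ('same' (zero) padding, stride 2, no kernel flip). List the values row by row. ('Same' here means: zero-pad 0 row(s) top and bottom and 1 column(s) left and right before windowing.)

Output[0,0]: The receptive field on the zero-padded input at this output position is [0 -6 6]. Elementwise product with the kernel and sum: 0·3 + -6·2 + 6·1.
Output[0,1]: The receptive field on the zero-padded input at this output position is [6 -9 5]. Elementwise product with the kernel and sum: 6·3 + -9·2 + 5·1.

-6 5 10
11 24 1
-21 -11 6
-5 -16 -21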